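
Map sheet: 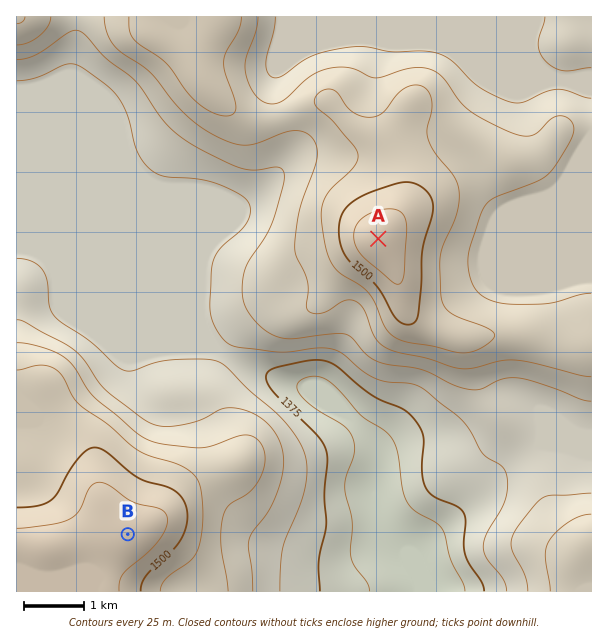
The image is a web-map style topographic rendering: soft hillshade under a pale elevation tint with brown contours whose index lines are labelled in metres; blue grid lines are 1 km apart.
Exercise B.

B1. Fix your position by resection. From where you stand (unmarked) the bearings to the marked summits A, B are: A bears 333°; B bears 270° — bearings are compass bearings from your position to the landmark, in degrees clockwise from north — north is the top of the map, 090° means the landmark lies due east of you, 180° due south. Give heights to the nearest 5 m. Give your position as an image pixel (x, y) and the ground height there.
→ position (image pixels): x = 529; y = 534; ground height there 1435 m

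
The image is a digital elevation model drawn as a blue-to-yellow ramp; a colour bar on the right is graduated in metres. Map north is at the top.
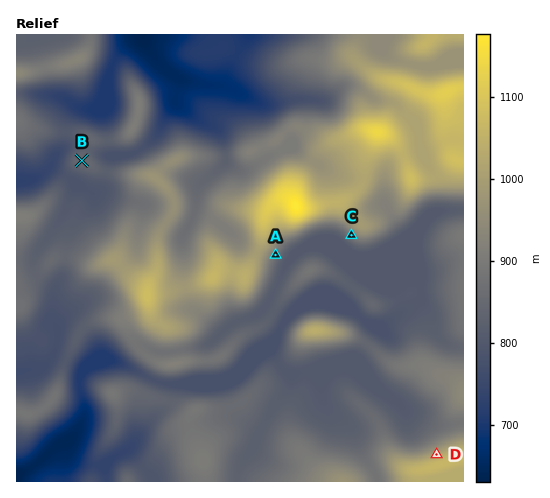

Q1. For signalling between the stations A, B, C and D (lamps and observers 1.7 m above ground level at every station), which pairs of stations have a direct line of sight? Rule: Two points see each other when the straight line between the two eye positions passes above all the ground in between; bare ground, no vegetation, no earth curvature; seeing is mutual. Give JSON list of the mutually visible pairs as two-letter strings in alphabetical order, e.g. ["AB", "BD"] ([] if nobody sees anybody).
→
["AC", "CD"]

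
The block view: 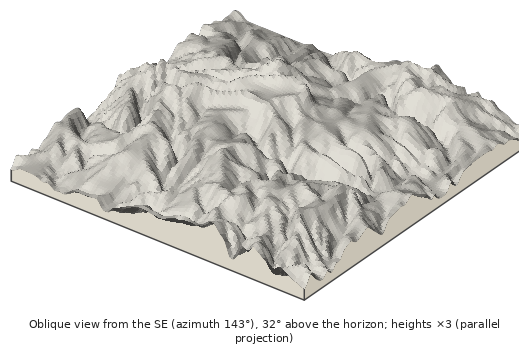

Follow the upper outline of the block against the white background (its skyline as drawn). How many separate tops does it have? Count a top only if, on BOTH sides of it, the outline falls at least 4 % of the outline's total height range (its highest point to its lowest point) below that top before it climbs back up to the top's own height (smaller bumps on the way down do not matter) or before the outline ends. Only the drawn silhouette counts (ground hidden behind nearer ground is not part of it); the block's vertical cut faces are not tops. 2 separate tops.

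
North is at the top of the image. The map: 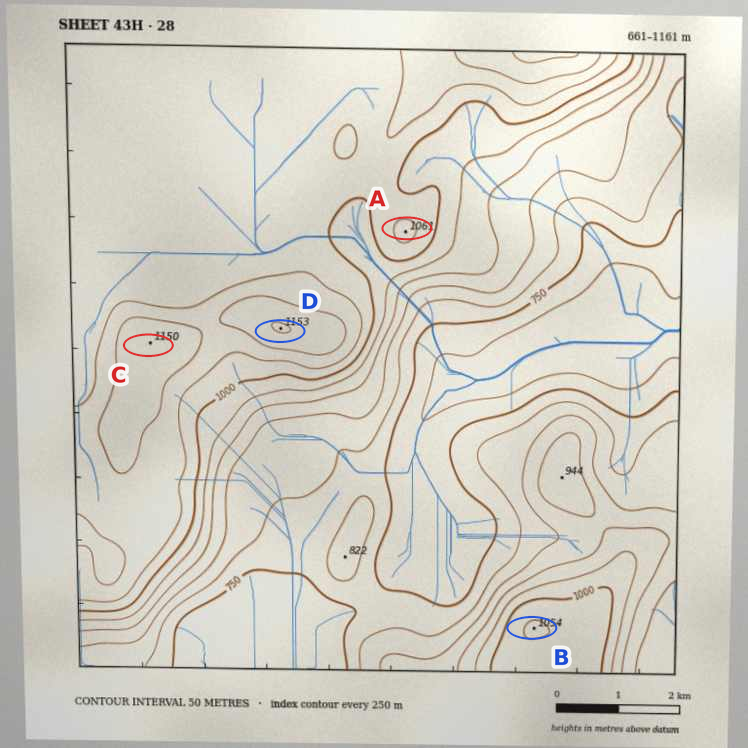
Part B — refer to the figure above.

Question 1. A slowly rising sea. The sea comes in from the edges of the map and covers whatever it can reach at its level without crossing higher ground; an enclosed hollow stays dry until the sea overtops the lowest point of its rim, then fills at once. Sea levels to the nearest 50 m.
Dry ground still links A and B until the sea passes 750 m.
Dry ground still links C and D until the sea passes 1100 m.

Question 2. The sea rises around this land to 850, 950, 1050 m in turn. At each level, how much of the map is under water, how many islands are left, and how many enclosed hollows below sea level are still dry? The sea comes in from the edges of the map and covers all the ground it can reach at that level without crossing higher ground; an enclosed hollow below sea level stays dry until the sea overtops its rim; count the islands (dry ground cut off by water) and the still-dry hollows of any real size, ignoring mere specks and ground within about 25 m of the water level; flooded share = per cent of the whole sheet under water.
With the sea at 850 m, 40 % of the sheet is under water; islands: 0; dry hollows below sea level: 0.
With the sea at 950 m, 54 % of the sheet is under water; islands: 0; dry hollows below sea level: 0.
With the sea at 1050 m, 86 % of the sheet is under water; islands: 0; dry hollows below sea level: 0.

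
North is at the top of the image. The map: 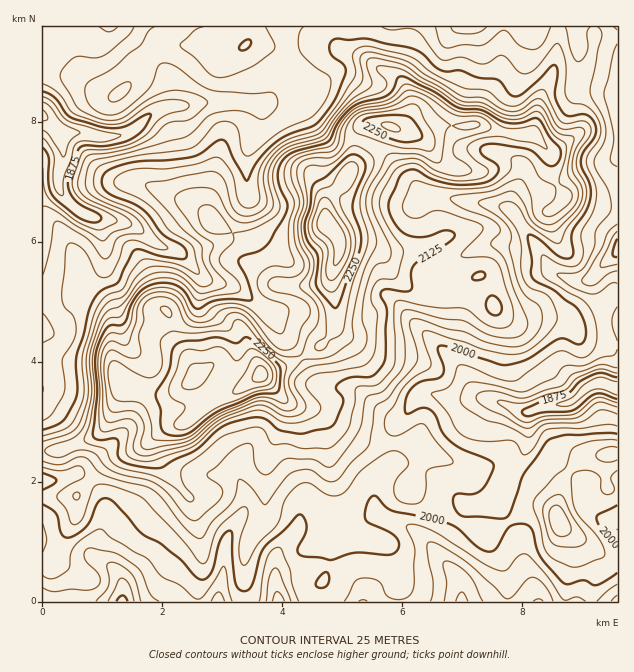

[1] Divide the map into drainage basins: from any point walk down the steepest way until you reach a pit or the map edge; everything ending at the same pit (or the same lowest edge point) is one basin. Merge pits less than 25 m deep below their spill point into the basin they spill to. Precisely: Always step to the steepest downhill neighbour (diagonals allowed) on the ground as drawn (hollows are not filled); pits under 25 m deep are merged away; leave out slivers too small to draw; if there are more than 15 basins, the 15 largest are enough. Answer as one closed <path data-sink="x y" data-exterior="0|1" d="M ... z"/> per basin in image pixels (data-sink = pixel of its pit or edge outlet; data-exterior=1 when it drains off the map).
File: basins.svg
<path data-sink="43 115" data-exterior="1" d="M335 26l-293 1 1 470 34-1 15-18 21-20 30-12 18-15 26-9 19-18 32-14 30-19 30-11 25-16 9-10 4-10-4-50 7-19 1-13 24 2 24 8 25-2 17-5 13-7 33-10 15 0 9 4 9-2 29-16 16-5 12-11-12-20-4-25-18-19-21 0-29-9-36 0-22 11-27-6 7-4 7-15 0-8-9-21-7-6-18-8-13-10-21-8-7-11z"/><path data-sink="617 388" data-exterior="1" d="M340 242l-1 13-7 19 0 15 4 18 0 17-4 10-9 10-25 16-37 15 26 27 30 8 23 16 28 16 50 1 5 8-13 38 20 17 52 30 6-2 42-25 11-1 10 2 5 5 6-31 6-12 18-14 32-5-1-159-6 0-9 10-31 18-14-4-25 0-15 4-12-5-10-8-5-14-11-20-16 11-18 6-26 0-18-10-9-9-6-14-9-9-13-5z"/><path data-sink="461 601" data-exterior="1" d="M313 408l-4 1 8 4 7 11 8 48 0 26-5 13-3 21 6 26-3 15-6 12 2 17 184-1 1-16-2-15-20-32-11-8-45-24-20-17 13-38-5-8-50-1-28-16-17-13z"/><path data-sink="122 601" data-exterior="1" d="M157 436l-14 10-34 15-32 35-35 2 1 104 155-1 0-12 4-16 0-24-7-36-3-12-21-24-11-17-4-13z"/><path data-sink="617 249" data-exterior="1" d="M572 197l-6 0-12 12-16 5-33 18-14-4-15 0-33 10-22 10-27 4-19-3 7 6 10 18 18 15 21 5 14-1 18-6 16-11 11 20 5 14 10 8 12 5 15-4 25 0 14 4 22-12 18-16 7 0 0-87-22-3z"/><path data-sink="218 601" data-exterior="1" d="M262 376l-24 14-32 14-19 18-23 8-8 9 2 14 6 13 28 35 10 48 0 24-4 16 1 13 47-1-3-21 1-27 6-16 14-20 2-51 19-51-1-16z"/><path data-sink="472 27" data-exterior="1" d="M557 26l-148 0-3 20-7 21 0 9 7 14 5 13 0 8-7 15-8 3 28 7 22-11 36 0 29 9 21 0 4-10 4-27 15-31 3-23z"/><path data-sink="278 601" data-exterior="1" d="M286 401l-1 14-19 51-2 51-14 20-6 16-1 27 4 22 75-1-1-16 5-8 4-19-6-26 3-21 5-13 0-26-6-42-9-17z"/><path data-sink="617 112" data-exterior="1" d="M617 26l-23 1 0 19-8 24-8 14-6 4-24-2-5 5-11 41 0 3 18 18 2 21 12 22 40 10 14-1z"/><path data-sink="539 601" data-exterior="1" d="M541 508l-11 1-9 5-37 23 11 13 11 20 2 15 0 17 58-1 1-22 7-24 0-11-2-7-11-11-5-10-5-6z"/><path data-sink="617 529" data-exterior="1" d="M607 455l-21 3-18 14-8 23-4 21 4 7 8 9 24 14 12 11 6 3 7 0 1-70-10-2-2-4z"/><path data-sink="617 601" data-exterior="1" d="M592 546l-2 1 7 11 1 12-6 15-1 16 26 1 1-41-14-4z"/>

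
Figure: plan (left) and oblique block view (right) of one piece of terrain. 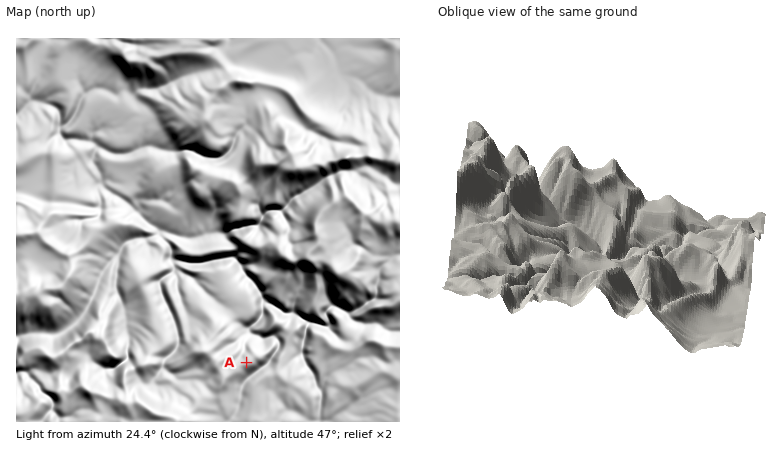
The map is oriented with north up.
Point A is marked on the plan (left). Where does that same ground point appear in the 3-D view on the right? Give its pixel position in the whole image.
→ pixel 499 238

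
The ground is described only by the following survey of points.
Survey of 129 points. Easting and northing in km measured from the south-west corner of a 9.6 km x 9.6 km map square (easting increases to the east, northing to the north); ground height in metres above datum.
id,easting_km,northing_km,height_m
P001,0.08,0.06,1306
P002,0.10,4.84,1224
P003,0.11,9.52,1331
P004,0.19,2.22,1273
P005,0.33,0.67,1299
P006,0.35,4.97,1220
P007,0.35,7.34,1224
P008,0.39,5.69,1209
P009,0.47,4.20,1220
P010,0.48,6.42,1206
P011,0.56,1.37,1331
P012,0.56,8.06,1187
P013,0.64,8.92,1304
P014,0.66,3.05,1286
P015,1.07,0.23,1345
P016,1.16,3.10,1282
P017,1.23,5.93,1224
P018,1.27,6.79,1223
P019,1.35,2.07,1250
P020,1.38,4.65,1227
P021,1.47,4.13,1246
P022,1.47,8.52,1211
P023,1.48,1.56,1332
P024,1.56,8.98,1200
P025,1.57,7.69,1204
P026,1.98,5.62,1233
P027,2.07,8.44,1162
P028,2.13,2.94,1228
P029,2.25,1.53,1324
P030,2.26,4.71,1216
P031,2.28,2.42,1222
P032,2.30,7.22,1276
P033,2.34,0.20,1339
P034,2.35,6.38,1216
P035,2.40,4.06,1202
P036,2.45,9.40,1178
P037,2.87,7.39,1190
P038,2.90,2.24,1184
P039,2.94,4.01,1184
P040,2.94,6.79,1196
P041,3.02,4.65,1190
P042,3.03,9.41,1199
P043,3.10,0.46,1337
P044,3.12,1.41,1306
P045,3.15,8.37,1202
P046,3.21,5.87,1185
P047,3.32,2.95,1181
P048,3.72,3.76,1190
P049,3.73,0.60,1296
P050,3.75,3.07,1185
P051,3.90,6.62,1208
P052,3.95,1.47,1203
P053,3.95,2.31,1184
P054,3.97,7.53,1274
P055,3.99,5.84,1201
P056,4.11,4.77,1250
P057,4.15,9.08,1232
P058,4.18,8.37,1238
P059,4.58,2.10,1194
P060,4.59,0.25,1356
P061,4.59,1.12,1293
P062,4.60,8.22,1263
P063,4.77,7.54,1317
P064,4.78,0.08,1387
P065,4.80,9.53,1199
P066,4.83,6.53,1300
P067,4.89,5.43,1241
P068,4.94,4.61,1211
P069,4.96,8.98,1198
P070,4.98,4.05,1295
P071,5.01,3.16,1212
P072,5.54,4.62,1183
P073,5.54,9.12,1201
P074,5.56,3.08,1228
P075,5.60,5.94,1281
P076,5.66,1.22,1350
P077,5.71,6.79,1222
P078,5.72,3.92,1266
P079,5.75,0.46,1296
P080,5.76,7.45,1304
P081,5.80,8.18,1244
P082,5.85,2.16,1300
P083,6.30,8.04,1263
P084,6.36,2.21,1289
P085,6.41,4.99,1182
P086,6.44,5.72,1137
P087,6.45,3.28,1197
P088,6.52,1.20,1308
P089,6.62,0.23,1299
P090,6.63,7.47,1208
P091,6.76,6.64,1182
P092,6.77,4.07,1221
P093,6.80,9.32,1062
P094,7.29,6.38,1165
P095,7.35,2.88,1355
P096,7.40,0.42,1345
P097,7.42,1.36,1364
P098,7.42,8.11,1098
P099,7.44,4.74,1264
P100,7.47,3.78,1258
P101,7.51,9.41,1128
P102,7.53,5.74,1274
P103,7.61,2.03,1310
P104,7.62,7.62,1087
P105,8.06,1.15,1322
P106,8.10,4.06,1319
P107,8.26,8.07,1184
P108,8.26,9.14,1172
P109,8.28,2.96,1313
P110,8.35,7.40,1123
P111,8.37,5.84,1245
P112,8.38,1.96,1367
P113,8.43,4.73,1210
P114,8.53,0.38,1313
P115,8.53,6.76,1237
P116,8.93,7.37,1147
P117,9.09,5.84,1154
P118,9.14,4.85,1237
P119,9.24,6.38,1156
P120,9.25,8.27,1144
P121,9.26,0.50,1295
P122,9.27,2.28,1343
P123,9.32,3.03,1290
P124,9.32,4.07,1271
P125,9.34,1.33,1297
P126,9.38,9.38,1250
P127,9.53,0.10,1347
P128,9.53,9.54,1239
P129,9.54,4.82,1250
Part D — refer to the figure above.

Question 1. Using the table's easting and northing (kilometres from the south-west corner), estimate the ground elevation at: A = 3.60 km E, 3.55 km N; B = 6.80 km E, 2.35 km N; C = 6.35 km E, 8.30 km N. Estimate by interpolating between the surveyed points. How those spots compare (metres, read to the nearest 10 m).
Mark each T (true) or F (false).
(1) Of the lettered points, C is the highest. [F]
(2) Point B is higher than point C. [T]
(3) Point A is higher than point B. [F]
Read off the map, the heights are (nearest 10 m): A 1180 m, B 1330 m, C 1230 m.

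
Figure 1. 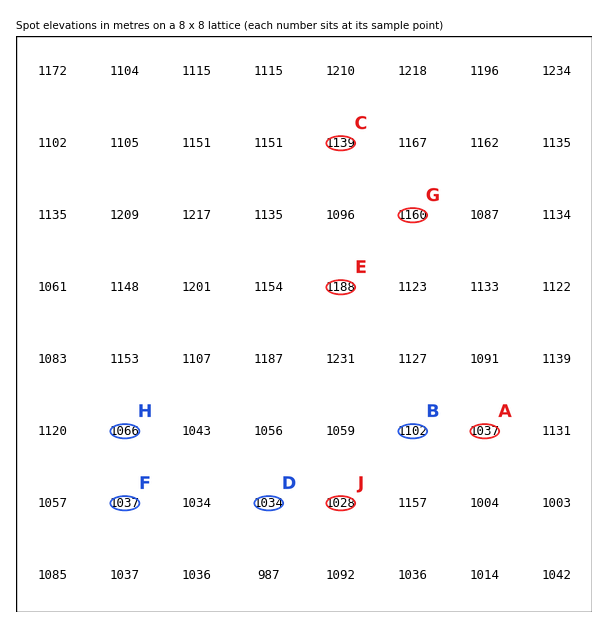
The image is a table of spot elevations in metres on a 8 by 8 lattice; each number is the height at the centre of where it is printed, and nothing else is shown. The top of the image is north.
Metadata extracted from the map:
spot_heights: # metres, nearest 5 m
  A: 1035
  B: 1100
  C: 1140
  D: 1035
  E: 1190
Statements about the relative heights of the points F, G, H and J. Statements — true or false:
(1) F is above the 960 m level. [true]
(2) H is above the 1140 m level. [false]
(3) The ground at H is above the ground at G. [false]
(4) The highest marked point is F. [false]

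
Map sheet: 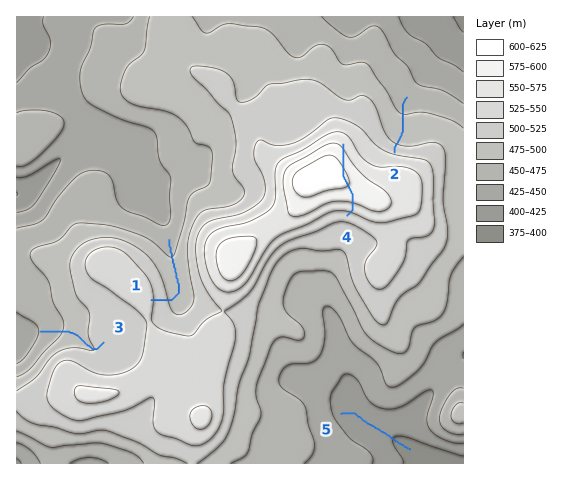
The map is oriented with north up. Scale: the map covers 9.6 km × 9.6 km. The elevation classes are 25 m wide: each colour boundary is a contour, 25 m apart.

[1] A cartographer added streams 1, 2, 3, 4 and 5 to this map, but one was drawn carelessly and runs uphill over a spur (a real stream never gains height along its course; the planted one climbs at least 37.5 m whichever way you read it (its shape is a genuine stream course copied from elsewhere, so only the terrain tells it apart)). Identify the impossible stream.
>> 4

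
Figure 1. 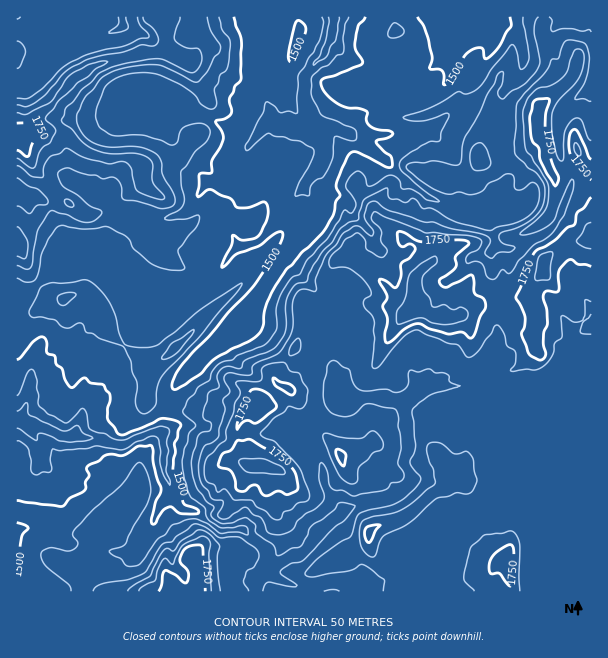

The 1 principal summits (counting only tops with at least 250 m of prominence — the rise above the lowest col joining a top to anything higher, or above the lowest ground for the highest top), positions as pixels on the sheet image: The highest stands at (414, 303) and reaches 1847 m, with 488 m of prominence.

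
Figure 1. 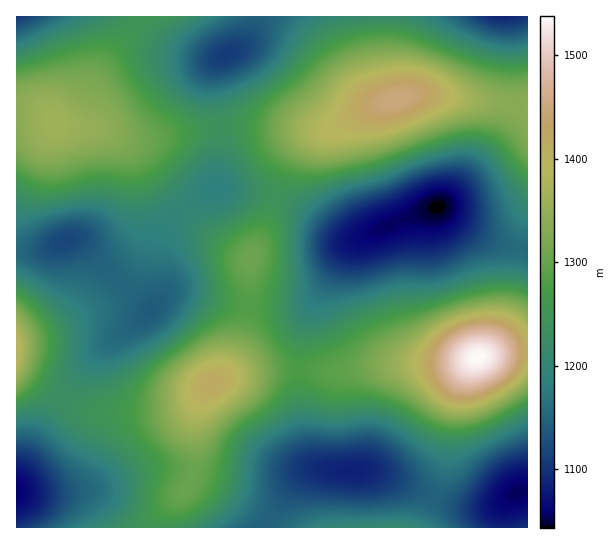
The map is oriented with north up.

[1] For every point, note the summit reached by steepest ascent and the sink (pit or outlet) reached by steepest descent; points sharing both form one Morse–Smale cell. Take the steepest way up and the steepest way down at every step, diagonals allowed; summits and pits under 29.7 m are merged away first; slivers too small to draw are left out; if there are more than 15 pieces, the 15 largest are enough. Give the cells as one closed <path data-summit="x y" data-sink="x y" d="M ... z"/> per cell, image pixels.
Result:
<path data-summit="397 99" data-sink="438 207" d="M438 95l-27 0-36 10-44 24-22 8-13 12-7 9-6 13-8 26 24 11 46 31 13 0 8-3 19-9 53-20 25 18 32 18 32 6 1-142-3-2-24-1z"/><path data-summit="478 358" data-sink="438 207" d="M438 207l-65 25-19 9-9 8-37 68-8 32-1 22 47 1 36-7 76-2 37-10 33-3 0-100-33-7-32-18z"/><path data-summit="55 125" data-sink="66 241" d="M26 108l-10 1 0 140 6 2 21-2 23-9 9 0 10 5 40 42 26 24 8-9 2-8-4-21 0-27 3-9 8-14 15-15 33-21 4-58-22 0-45 10-19 1-33-11-40-2-4-2-12-12z"/><path data-summit="211 383" data-sink="66 241" d="M218 188l-11 4-24 16-20 23-6 15 0 27 4 21-5 12-10 10-40 28-29 30-16 23 1 2 29 13 55 0 24-3 25-10 15-15 9-5 10-12 11-22 8-30 1-57 15-28 11-32-14-5z"/><path data-summit="211 383" data-sink="17 491" d="M205 389l-10 10-12 6-13 4-24 3-55 0-30-13-22 35-23 48 0 45 142 1 2-10 7-11 21-20 4-8 4-18-1-42z"/><path data-summit="397 99" data-sink="227 54" d="M387 16l-128 0-10 22-11 11-15 7-8 11-2 19 6 41 28 0 76 4 14-4 32-19 28-8-9-41z"/><path data-summit="478 358" data-sink="353 471" d="M474 359l-33 5-59 1-36 7-47-1 0 27 2 27 4 22 6 14 6 6 13 4 44 1 23 8 36 17 12-31 4-40 8-36 7-16z"/><path data-summit="55 125" data-sink="227 54" d="M258 16l-112 0-41 46-10 20-8 24-8 12-9 6-10 2 41 3 33 11 19-1 45-10 20-1 1-11-6-31 2-19 8-11 15-7 11-11 8-15z"/><path data-summit="17 350" data-sink="66 241" d="M75 240l-9 0-23 9-27 1 0 119 45 28 23-31 22-22 45-33-66-66z"/><path data-summit="211 383" data-sink="353 471" d="M294 369l-44 3-20 4-17 7-5 3-7 11-6 22 1 42-5 21 11 1 23 10 44 28 18-28 16-18 12-6 8 0-6-2-6-6-6-14-6-49 0-27z"/><path data-summit="478 358" data-sink="518 491" d="M527 351l-45 5-7 3-7 8-13 32-6 27-4 40-12 31 17 7 20 4 24-1 15-10-6 16 0 15 25-1z"/><path data-summit="211 383" data-sink="438 207" d="M277 197l-4 4-13 38-11 19 0 47-5 28-15 34-11 13 43-9 37 0 5-37 8-24 30-56 9-10 9-5-14 0-8-4-38-27z"/><path data-summit="397 99" data-sink="503 17" d="M527 16l-138 0-1 43 9 39 14-3 27 0 89 12z"/><path data-summit="55 125" data-sink="17 17" d="M145 16l-128 0-1 91 26 5 7 4 8 9 13-1 7-4 10-14 8-24 10-20z"/><path data-summit="390 527" data-sink="353 471" d="M327 469l-12 0-12 6-16 18-18 28 12 7 138 0 14-30-36-18-23-8z"/>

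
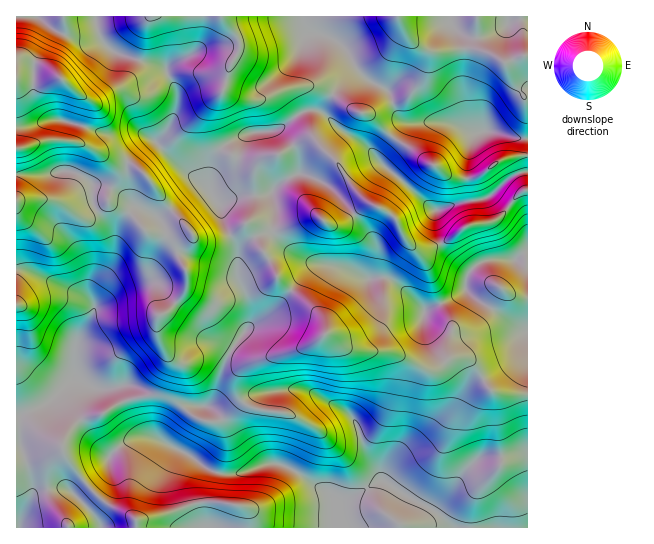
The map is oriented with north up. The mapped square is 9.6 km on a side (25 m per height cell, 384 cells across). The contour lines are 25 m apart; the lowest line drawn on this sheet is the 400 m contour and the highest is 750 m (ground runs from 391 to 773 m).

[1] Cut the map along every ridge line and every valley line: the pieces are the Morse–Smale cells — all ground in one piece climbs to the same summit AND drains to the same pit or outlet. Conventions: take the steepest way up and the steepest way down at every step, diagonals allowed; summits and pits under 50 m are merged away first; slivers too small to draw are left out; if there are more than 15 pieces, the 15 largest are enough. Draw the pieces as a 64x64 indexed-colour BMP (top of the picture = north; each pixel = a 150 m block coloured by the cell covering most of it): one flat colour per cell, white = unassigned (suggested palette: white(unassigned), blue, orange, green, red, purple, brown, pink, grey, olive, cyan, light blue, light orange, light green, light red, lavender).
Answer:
<image width="64" height="64" href="data:image/bmp;base64,Qk12CAAAAAAAAHYAAAAoAAAAQAAAAEAAAAABAAQAAAAAAAAIAAATCwAAEwsAABAAAAAAAAAA////ALR3HwAOf/8ALKAsACgn1gC9Z5QAS1aMAMJ34wB/f38AIr28AM++FwDox64AeLv/AIrfmACWmP8A1bDFABERERERERERERERERERERERERERERERERERERERERERERERERERERERERERERERERERERERERERERERERERERERERERERERERERERERERERERERERERERERERERERERERERERERERERERERERERERERERERERERERERERERERERERERERERERERERERERERERERERERERERERERERERERERERERERERERERERERERERERERERERERERERERERERERERERERERERERERERERERERERERERERERERERERERERERERERERERERERERERERERERERERERERERERERERERERERERERERERERERERERERERERERERERERERERERERERERERERERERERERERERERERERERERERERERERERERERERERERERERERERERERERERERERERERERERERERERERERERERERERERERERERERERERERERERERERERERERERERERERERERERERERERERERERERERERERERERERERERERERERERERERERERERERERERERERERERERERERERERERERERERERERERERERERERERERERERERERERERERERERERERERERERERERERERERERERERERERERERERERERERERERERERERERERERERERERERERERERERERERERERERERERERERERERERERERERERERERERERERERERERERERERERERERERERERERERERERERERERERERERERERERERERERERERERERERERERERERERERERERERERERERERERERERERERERERERERERERERERERERERERERERERERERERERERERERERERERERERERERERERERERERERERERERERERERERERERERERERERERERERERERERERERERERERERERERERERERERERERERERERERERERERERERERERERERERERERERERERERERERERERERERERERERERERERERERERERERERERERERERERERERERESERERERERERERERERERERERERERERERERERERERERERIhEREREREREREREREREREREREREREREREREREREREREiIhERERERERERESERERERERERERERERERERERERERESIiERERERERERESIiERERERERERERERERERERERERERIiIhERERERERESIiIiERERERERERERERERERERERERIiIiIRERERERESIiIiIREREREREREREREREREREREREiIiIiEREREiIiIiIiIhERERERERERERERERERERERESIiIiIhERIiIiIiIiIiERERERERERERERERERERERERIiIiIiIiIiIiIiIiIiEREREREREREREREREREREREREiIiIiIiIiIiIiIiIiEREREREREREREREREREREREREiIiIiIiIiIiIiInd3ERERERERERERERERERERERERESIiIiIiIiIiIiIid3dVERERERERERERERERERERERESIiIiIiIiIiIiIid3d1VRERERERERERERERERERERERIiIiIiIiIiIiIid3d1VVVVUREREREREREREREREREREiIiIiIiIiIiIid3d3VVVVVVEREREREREREREREREREiIiIiIiIiIiInd3d3VVVVVVVRERERERERERERERERESIiIiIiIiIiInd3d3VVVVVVVVURERERERERERERERESIiIiIiIiIiInd3d3VVVVVVVVVVERERERERERERERETEiIiIiIiIiIid3d3VVVVVVVVVVUREREREREREREREzMRIiIiIiIiIid3d3VVVVZmZmVVVREREREREREREREzMzESIiIiIiIid3d3VVVVZmZmZlVVEREREREREREREzMzMREiIiIiIid3d3VVVVZmZmZmZmUREREREREREREzMzMzESIiIiIid3d3VVVWZmZmZmZmZhERERERERERETMzMzMxIiIiIid3d3VVVWZmZmZmZmZmEREREREREREREzMzMzMzIiIiJ3d1VVVmZmZmZmRmREQRERERERERERETMzMzMzMzMyJ3d1VVVmZmZmZkRERERBEREREREREREREzMzMzMzMzMnd1VVVmZkREREREREREERERERERERERETMzMzMzMzM4iIVVZmZkREREREREREQRERERERERERERMzMzMzMzM4iIhVZmZmRERERERERERBEREREREREREREzMzMzMzMziIiDZmZmZEREREREREREERERERERERERETMzMzMzMzMzMzM2ZmREREREREREREQRERERERERERETMzMzMzMzMzMzMzNkRERERERERERERBERERERERERERMzMzMzMzMzMzMzMzREREREREREREREERERERERERMzMzMzMzMzMzMzMzMzREREREREREREREQREREREREzMzMzMzMzMzMzMzMzMzRERERERERERERERBEREREREzMzMzMzMzMzMzMzMzMzNEREREREREREREREERERERETMzMzMzMzMzMzMzMzMzREREREREREREREREQRERERETMzMzMzMzMzMzMzMzNERERERERERERERERERBERERERMzMzMzMzMzMzMzMzM0RERERERERERERERERE"/>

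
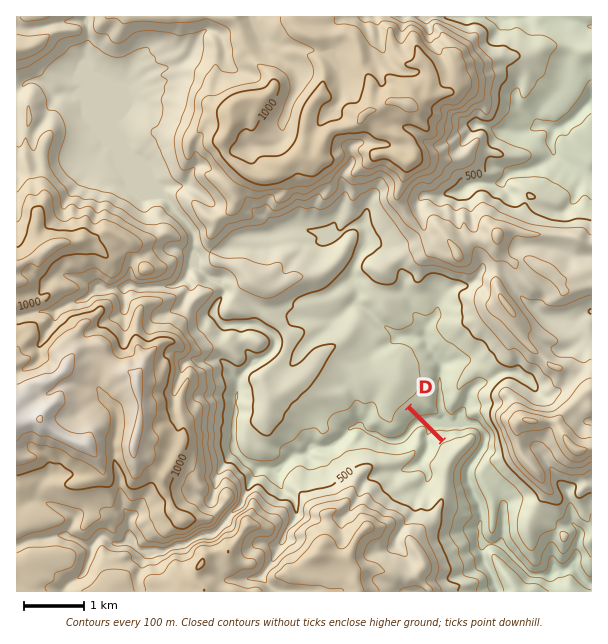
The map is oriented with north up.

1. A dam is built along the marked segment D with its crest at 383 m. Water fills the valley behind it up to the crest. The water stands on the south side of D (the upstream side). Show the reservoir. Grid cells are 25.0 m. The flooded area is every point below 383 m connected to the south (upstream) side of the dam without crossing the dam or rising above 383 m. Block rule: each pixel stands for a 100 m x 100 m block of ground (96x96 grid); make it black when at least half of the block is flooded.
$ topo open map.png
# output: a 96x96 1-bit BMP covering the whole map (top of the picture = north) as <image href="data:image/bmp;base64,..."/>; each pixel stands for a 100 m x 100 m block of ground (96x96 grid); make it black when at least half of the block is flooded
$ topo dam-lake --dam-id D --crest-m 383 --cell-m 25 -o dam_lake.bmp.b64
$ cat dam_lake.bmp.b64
<image width="96" height="96" href="data:image/bmp;base64,Qk2+BAAAAAAAAD4AAAAoAAAAYAAAAGAAAAABAAEAAAAAAIAEAAATCwAAEwsAAAIAAAAAAAAA////AAAAAAAAAAAAAAAAAAAAAAAAAAAAAAAAAAAAAAAAAAAAAAAAAAAAAAAAAAAAAAAAAAAAAAAAAAAAAAAAAAAAAAAAAAAAAAAAAAAAAAAAAAAAAAAAAAAAAAAAAAAAAAAAAAAAAAAAAAAAAAAAAAAAAAAAAAAAAAAAAAAAAAAAAAAAAAAAAAAAAAAAAAAAAAAAAAAAAAAAAAAAAAAAAAAAAAAAAAAAAAAAAAAAAAAAAAAAAAAAAAAAAAAAAAAAAAAAAAAAAAAAAAAAAAAAAAAAAAAAAAAAAAAAAAAAAAAAAAAAABAAAAAAAAAAAAAAADgAAAAAAAAAAAAAAfwAAAAAAAAAAAAAA//gADgAAAAAAAAAAA/wABgAAAAAAAAACAf8B5wAAAAAAAAACAP//9wAAAAAAAAAAAH///wAAAAAAAAAAACH//gAAAAAAAAAAAAH/fAAAAAAAAAAAAAH8OAAAAAAAAAAAAAD8MAAAAAAAAAAAAAA4AAAAAAAAAAAAAAAAAAAAAAAAAAAAAAAAAAAAAAAAAAAAAAAAAAAAAAAAAAAAAAAAAAAAAAAAAAAAAAAAAAAAAAAAAAAAAAAAAAAAAAAAAAAAAAAAAAAAAAAAAAAAAAAAAAAAAAAAAAAAAAAAAAAAAAAAAAAAAAAAAAAAAAAAAAAAAAAAAAAAAAAAAAAAAAAAAAAAAAAAAAAAAAAAAAAAAAAAAAAAAAAAAAAAAAAAAAAAAAAAAAAAAAAAAAAAAAAAAAAAAAAAAAAAAAAAAAAAAAAAAAAAAAAAAAAAAAAAAAAAAAAAAAAAAAAAAAAAAAAAAAAAAAAAAAAAAAAAAAAAAAAAAAAAAAAAAAAAAAAAAAAAAAAAAAAAAAAAAAAAAAAAAAAAAAAAAAAAAAAAAAAAAAAAAAAAAAAAAAAAAAAAAAAAAAAAAAAAAAAAAAAAAAAAAAAAAAAAAAAAAAAAAAAAAAAAAAAAAAAAAAAAAAAAAAAAAAAAAAAAAAAAAAAAAAAAAAAAAAAAAAAAAAAAAAAAAAAAAAAAAAAAAAAAAAAAAAAAAAAAAAAAAAAAAAAAAAAAAAAAAAAAAAAAAAAAAAAAAAAAAAAAAAAAAAAAAAAAAAAAAAAAAAAAAAAAAAAAAAAAAAAAAAAAAAAAAAAAAAAAAAAAAAAAAAAAAAAAAAAAAAAAAAAAAAAAAAAAAAAAAAAAAAAAAAAAAAAAAAAAAAAAAAAAAAAAAAAAAAAAAAAAAAAAAAAAAAAAAAAAAAAAAAAAAAAAAAAAAAAAAAAAAAAAAAAAAAAAAAAAAAAAAAAAAAAAAAAAAAAAAAAAAAAAAAAAAAAAAAAAAAAAAAAAAAAAAAAAAAAAAAAAAAAAAAAAAAAAAAAAAAAAAAAAAAAAAAAAAAAAAAAAAAAAAAAAAAAAAAAAAAAAAAAAAAAAAAAAAAAAAAAAAAAAAAAAAAAAAAAAAAAAAAAAAAAAAAAAAAAAAAAAAAAAAAAAAAAAAAAAAAAAAAAAAAAAAAAAAAAAAAAAAAAAAAAAAAAAAAAAAAAAAA="/>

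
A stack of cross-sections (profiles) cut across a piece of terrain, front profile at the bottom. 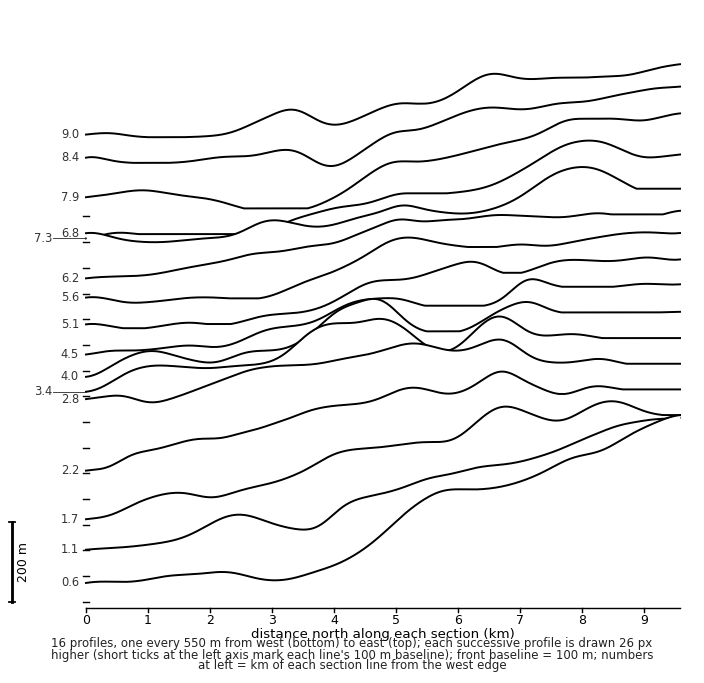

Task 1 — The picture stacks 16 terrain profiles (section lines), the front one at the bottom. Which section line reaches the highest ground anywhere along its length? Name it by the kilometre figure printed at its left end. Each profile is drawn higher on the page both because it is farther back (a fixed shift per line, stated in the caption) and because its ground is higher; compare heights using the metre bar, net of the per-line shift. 0.6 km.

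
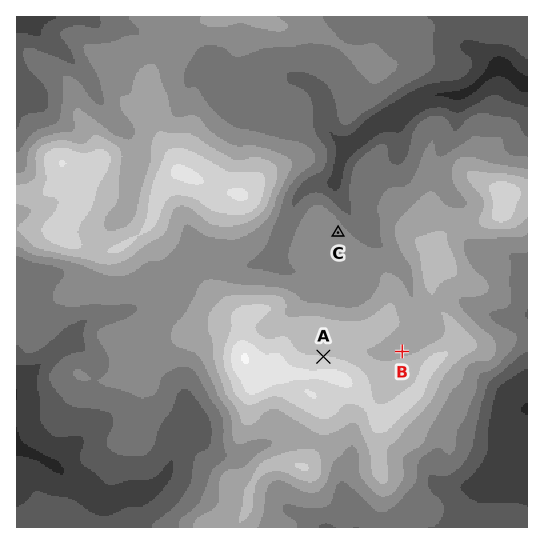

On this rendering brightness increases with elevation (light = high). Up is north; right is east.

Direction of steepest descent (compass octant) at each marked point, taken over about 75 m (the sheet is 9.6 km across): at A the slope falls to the N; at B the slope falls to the N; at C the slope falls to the NE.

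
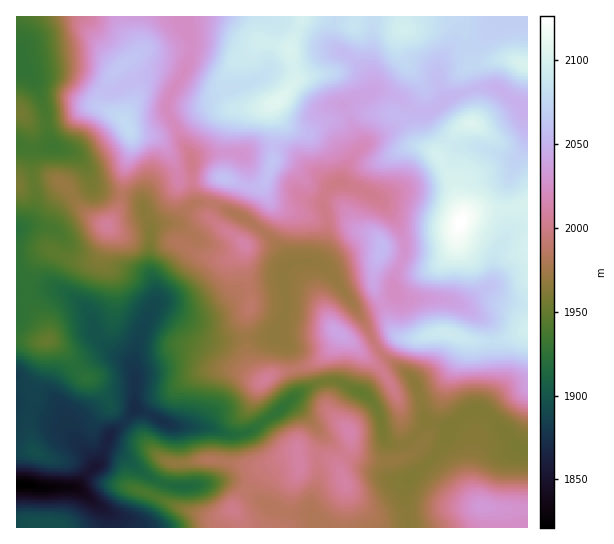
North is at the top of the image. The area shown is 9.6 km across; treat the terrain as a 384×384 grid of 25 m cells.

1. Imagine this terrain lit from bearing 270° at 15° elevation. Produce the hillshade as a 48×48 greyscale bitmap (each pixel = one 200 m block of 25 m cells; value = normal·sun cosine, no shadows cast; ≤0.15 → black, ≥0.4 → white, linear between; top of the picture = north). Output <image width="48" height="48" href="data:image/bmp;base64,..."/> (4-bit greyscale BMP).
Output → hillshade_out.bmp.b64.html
<image width="48" height="48" href="data:image/bmp;base64,Qk32BAAAAAAAAHYAAAAoAAAAMAAAADAAAAABAAQAAAAAAIAEAAATCwAAEwsAABAAAAAAAAAAAAAAABEREQAiIiIAMzMzAERERABVVVUAZmZmAHd3dwCIiIgAmZmZAKqqqgC7u7sAzMzMAN3d3QDu7u4A////AHd2VEVniJve2od2ZmZmd3ZmVWiaqpd3ZnZmVEWJmr3bqZhlVmZmeHZVVWmqqpdmZmZnZWm7qqmHirp1ZndmiXVERXmqqpdmZmZ3eK3sp2VWisyXd4dmiXUjRniaqoZWZniHeK3bhmd3eby5d4hleXMjVmeJmXVFZniHZFnMiLuXeImYd4hleGMkZmZ4iGVWZodlVEe7rNp4mHZ4iIhlZ2QzZmZnd2ZmZodVVWaLzKVYmGZ5qphlZ4UiV3Zmd3ZmZnZVZnVrymNYiHeJvblkaZURZ3ZmZ3Zmd3ZWZ3ZoqER4mZqHi8p3moQBeGVmZ3ZniHZmZ4h1V3iYiJqnRYqruWQTmVRnZnd4mndmeIh0SKqXeIm6Uki9tkM3uUR3ZWebu3dniYZUSLuXd4m7chScpjR7xyWJZWeby3d4qXUzSLy5iImrlBJXdmebpCarhWeJqpmImGQzWKzKmYiZl0RVVniZYki8p2Z3iamHdlREaKy6mYiId2eJhmh1RYmruXZmeKl2RERVaLypmIiHZmebuHYzi6mImHZneJl1IkVlV7yoiIiHZnisynMX7ah3d2ZniJh1IlZ1VpupmZmHZnit2UE86pqXZVaJmIh1M1d2RXqqmaqXVWetxyKNt4mXVGiamXdlRGeGRGiruqmXVFebpSXNlniHZ4mZmHZlVniGRFisu6mHVFeahEnrZnh3eJmZmXZWaIh1Q0isuph2VGeIZXzpVomHeHeJqXZniYhlM1m7qZh2RGd3Z67oR6unZ2VpqYd4iIdlQ2q6mId1RGZ3eL7YRa3Jd2VoiJiHeIh2VHmpiIiGM1Zneb3ZVI3bhlRnh5mHeaqGVGmHd4mWM1Z3ecy5U33slkRXiJmHisuFM2mHeJl0Rod2ecqXRJ3spkRWd4iIm8tzJGiImYZFiYdmaal2Rq7sp0RGd3iImpl1NHiIiGVpumVVaZdlaL3tqFRWd2eJmGiXRYmGZ3iqpzNVaIZWeaztqGVWd1aZdlioVYqWaaqYdCNVV3Z3iJvtp2VVeFeYZWi6ZYqWjLhmdSNlRXiIiIvdl2VVeGeHZXrcZGmFjLdWmDNFVnmYd4vbdmVVZ2d3d5ztg1hkeqdoqVJFZmiqmIq4ZmVVZnZnib3tlEVEeZdoqWRWVVaKupmXZlZlVHZoms7tkzM1iZh3iHVVRVV5qpmIdmZUM3Zqy73bciNYqph3d2RFVVZ4iIiKqHUzNFVs/ruoUhN6upiIh0IkZmeId3d5unQzRUR9/7h3YxOLupiIh1ICVmd4d3d3mYZEVkWe/8h3dSJ6u4d4iHQSRWZ3d4hmd3ZWd2ac7tp2ZkNYzJd3eJdDNFVniIdmdmZomXeb3uyXZlNGrLh2Z4hkRERXmYZXiGZoqnebze2oZVQ1nMqGZ4hURVVomXVXiHeJmHibzduYdlRFetyXZ4dDRWd4mGVWeHeId3ibzcqZh1NFesyYd3ZDRnh4mGVVZ2Z3d3ib3KmZhlRWebyodndUV4dnmGVVZmZnd4iby5mYdlVmeaupd3h1VndniGVVZmZmdw=="/>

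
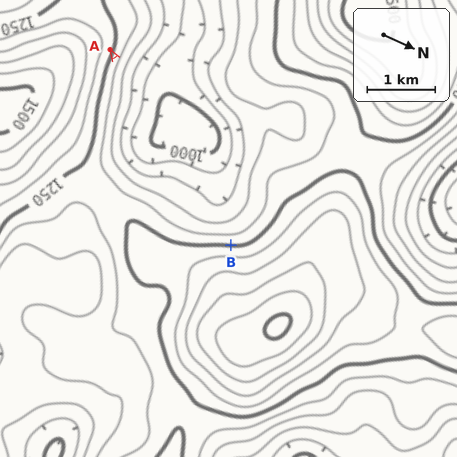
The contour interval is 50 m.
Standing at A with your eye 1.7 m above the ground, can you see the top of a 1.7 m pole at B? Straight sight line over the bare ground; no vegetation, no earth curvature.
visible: true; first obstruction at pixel None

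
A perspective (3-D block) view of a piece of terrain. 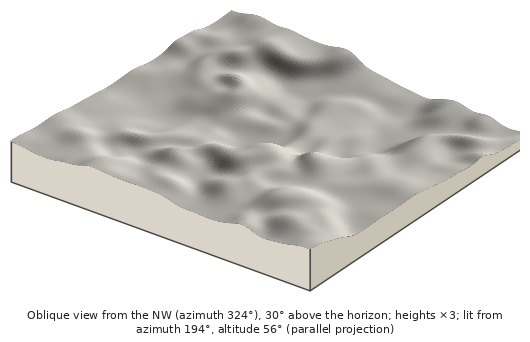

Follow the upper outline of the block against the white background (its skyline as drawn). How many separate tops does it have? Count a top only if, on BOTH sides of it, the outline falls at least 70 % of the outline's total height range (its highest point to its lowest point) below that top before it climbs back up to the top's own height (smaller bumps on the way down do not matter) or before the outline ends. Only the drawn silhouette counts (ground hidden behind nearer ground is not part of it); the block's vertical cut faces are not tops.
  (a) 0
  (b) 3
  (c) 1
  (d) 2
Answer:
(c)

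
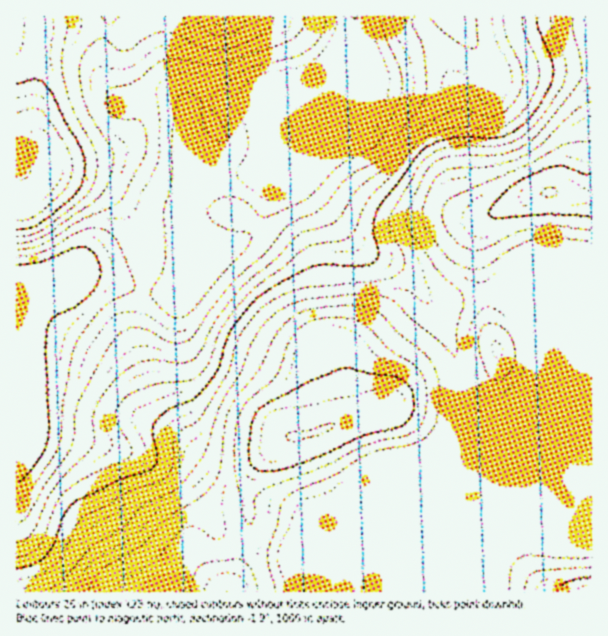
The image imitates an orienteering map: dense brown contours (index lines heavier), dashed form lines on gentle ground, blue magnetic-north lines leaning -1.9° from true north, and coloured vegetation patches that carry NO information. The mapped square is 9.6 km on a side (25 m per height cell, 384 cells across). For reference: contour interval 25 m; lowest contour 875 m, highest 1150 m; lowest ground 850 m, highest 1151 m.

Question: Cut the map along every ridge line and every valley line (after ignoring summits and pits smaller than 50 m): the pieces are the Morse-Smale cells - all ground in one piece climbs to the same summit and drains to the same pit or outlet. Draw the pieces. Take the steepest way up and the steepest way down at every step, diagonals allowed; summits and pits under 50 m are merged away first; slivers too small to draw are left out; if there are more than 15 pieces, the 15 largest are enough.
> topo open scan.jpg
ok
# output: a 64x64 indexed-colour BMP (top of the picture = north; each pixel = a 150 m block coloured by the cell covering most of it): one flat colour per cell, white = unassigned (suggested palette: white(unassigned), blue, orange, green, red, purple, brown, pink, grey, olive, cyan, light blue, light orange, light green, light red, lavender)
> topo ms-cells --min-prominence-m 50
<image width="64" height="64" href="data:image/bmp;base64,Qk12CAAAAAAAAHYAAAAoAAAAQAAAAEAAAAABAAQAAAAAAAAIAAATCwAAEwsAABAAAAAAAAAA////ALR3HwAOf/8ALKAsACgn1gC9Z5QAS1aMAMJ34wB/f38AIr28AM++FwDox64AeLv/AIrfmACWmP8A1bDFABERERERERERERERERERERERERERERERERFEREREREREEREREREREREREREREREREREREREREREREUREREREREQRERERERERERERERERERERERERERERERERRERERERERBERERERERERERERERERERERERERERERERFEREREREREEREREREREREREREREREREREREREREREREUREREREREQRERERERERERERERERERERERERERERERERRERERERERBERERERERERERERERERERERERERERERERFEREREREREEREREREREREREREREREREREREREREREREUREREREREQRERERERERERERERERERERERERERERERERRERERERERBERERERERERERERERERERERERERERERERFEREREREREEREREREREREREREREREREREREREREREREUREREREREQRERERERERERERERERERERERERERERERERRERERERERBERERERERERERERERERERERERERERERERFEREREREREEREREREREREREREREREREREREREREREREUREREREREQRERERERERERERERERERERERERERERERERRERERERERBERERERERERERERERERERERERERERERERFEREREREREEREREREREREREREREREREREREREREREREUREREREREQRERERERERERERERERERERERERERERERERRERERERERBERERERERERERERERERERERERERERERERFEREREREREEREREREREREREREREREREREREREREREREUQkREREREQRERERERERERERERERERERERERERERERERIiIiIiIiIhEREREREREREREREREREREREREREREREREiIiIiIiIiERERERERERERERERERERERERERERERERESIiIiIiIiIRERERERERERERERERERERERERERERERERIiIiIiIiIhERERERERERERERERERERERERERERERERIiIiIiIiIiEREREREREREREREREREREREREREREREREiIiIiIiIiIRERERERERERERERERERERERERERERERESIiIiIiIiIhERERERERERERERERERERERERERERERESIiIiIiIiIiERERERERERERERERERERERERERERERERIiIiIiIiIiIRERERERERERERERERERERERERERERERIiIiIiIiIiIhEREREREREREREREREREREREREREREREiIiIiIiIiIiEREREREREREREREREREREREREREREREiIiIiIiIiIiIRERERERERERERERERERERERERERERESIiIiIiIiIiIhEREREREREzMRERERERERERERERERESIiIiIiIiIiIiMzERERETMzMxERERERERERERERERESIiIiIiIiIiIiIzMzMzMzMzMzMRERERERERERERERESIiIiIiIiIiIiIjMzMzMzMzMzMxERERERERERERERESIiIiIiIiIiIiIiMzMzMzMzMzMzERERERERERERERIiIiIiIiIiIiIiIiIzMzMzMzMzMzMxERERERERERERIiIiIiIiIiIiIiIiIjMzMzMzMzMzMzERVVURERERERIiIiIiIiIiIiIiIiIiMzMzMzMzMzMzMRVVVVERERERIiIiIiIiIiIiIiIiIiIzMzMzMzMzMzM1VVVVUREREREiIiIiIiIiIiIiIiIiIjMzMzMzMzMzMzVVVVVVEREREiIiIiIiIiIiIiIiIiIiMzMzMzMzMzMzNVVVVVUREREiIiIiIiIiIiIiIiIiIiIzMzMzMzMzMzMzVVVVVREREiIiIiIiIiIiIiIiIiIiIjMzMzMzMzMzMzNVVVVVUREiIiIiIiIiIiIiIiIiIiIiMzMzMzMzMzMzMzVVVVVREiIiIiIiIiIiIiIiIiIiIiIzMzMzMzMzMzMzVVVVVVERIiIiIiIiIiIiIiIiIiIiIjMzMzMzMzMzMzNVVVVVVREiIiIiIiIiIiIiIiIiIiIiMzMzMzMzMzMzNVVVVVVVESIiIiIiIiIiIiIiIiIiIiIzMzMzMzMzMzM1VVVVVVVREiIiIiIiIiIiIiIiIiIiIjMzMzMzMzMzMzVVVVVVVVESIiIiIiIiIiIiIiIiIiIiMzMzMzMzMzMzNVVVVVVVUREiIiIiIiIiIiIiIiIiIiIzMzMzMzMzMzM1VVVVVVVVESIiIiIiIiIiIiIiIiIiIjMzMzMzMzMzMzMzMzM1VVURIiIiIiIiIiIiIiIiIiIiMzMzMzMzMzMzMzMzMzMzVVESIiIiIiIiIiIiIiIiIiIzMzMzMzMzMzMzMzMzMzMzMzIiIiIiIiIiIiIiIiIiIjMzMzMzMzMzMzMzMzMzMzMzMSIiIiIiIiIiIiIiIiIiMzMzMzMzMzMzMzMzMzMzMzMzIiIiIiIiIiIiIiIiIiIzMzMzMzMzMzMzMzMzMzMzMzMiIiIiIiIiIiIiIiIiIjMzMzMzMzMzMzMzMzMzMzMzMzIiIiIiIiIiIiIiIiIiMzMzMzMzMzMzMzMzMzMzMzMzMiIiIiIiIiIiIiIiIiIzMzMzMzMzMzMzMzMzMzMzMzMzIiIiIiIiIiIiIiIiIjMzMzMzMzMzMzMzMzMzMzMzMzMiIiIiIiIiIiIiIiIi"/>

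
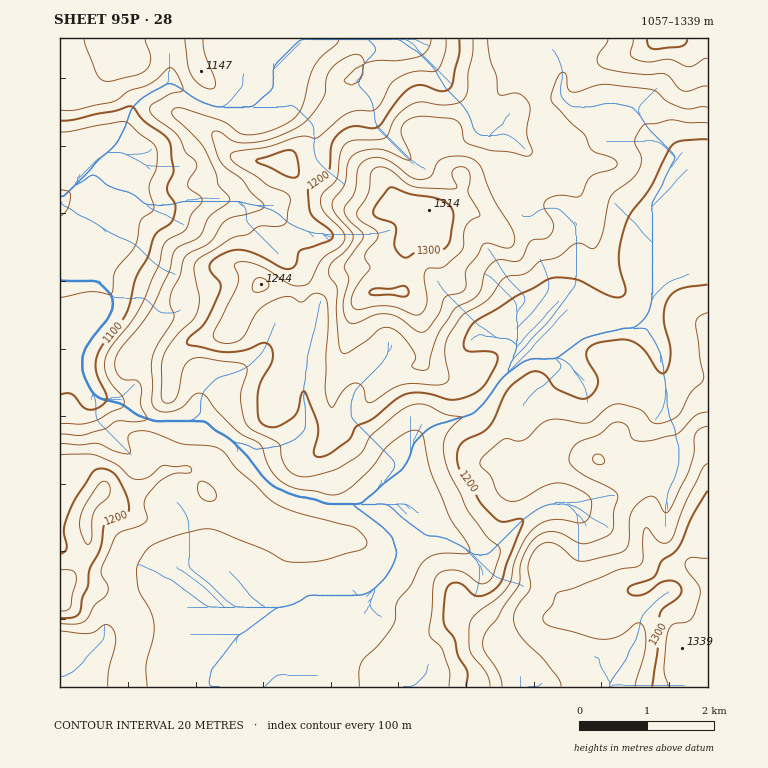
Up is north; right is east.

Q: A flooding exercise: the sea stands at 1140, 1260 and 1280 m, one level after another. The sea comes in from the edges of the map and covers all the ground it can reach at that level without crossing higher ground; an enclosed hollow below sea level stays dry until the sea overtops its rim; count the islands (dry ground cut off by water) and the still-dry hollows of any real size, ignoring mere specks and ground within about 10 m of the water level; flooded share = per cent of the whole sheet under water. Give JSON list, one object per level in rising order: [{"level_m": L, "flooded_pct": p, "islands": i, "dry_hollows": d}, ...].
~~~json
[{"level_m": 1140, "flooded_pct": 12, "islands": 0, "dry_hollows": 0}, {"level_m": 1260, "flooded_pct": 87, "islands": 1, "dry_hollows": 0}, {"level_m": 1280, "flooded_pct": 93, "islands": 1, "dry_hollows": 0}]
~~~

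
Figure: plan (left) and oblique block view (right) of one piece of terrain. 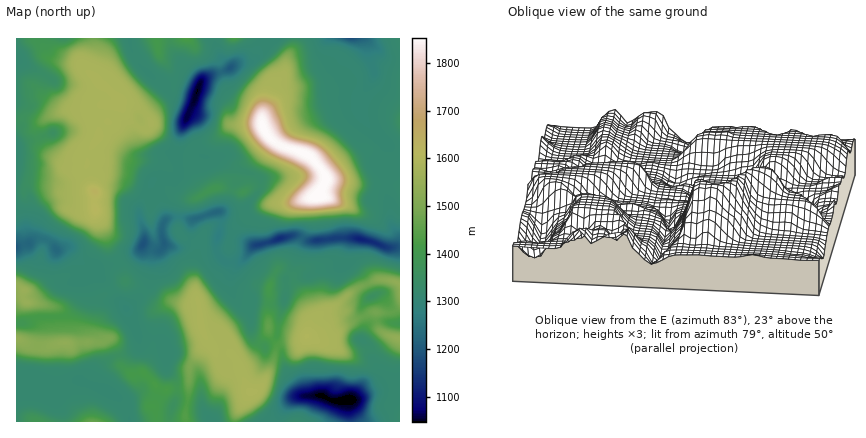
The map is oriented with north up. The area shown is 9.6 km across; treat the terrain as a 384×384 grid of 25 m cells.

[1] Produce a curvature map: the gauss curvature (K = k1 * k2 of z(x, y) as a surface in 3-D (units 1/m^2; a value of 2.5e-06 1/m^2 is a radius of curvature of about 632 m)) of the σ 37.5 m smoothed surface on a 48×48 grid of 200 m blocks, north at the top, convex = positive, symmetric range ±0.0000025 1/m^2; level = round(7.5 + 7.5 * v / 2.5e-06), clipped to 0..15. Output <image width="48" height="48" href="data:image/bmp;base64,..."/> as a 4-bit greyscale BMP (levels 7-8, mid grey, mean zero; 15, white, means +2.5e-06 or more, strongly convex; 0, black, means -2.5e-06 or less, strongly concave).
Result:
<image width="48" height="48" href="data:image/bmp;base64,Qk32BAAAAAAAAHYAAAAoAAAAMAAAADAAAAABAAQAAAAAAIAEAAATCwAAEwsAABAAAAAAAAAAAAAAABEREQAiIiIAMzMzAERERABVVVUAZmZmAHd3dwCIiIgAmZmZAKqqqgC7u7sAzMzMAN3d3QDu7u4A////AHmYiJd3d2d3d3aaiIhchXd3eHmGinJ3d3d3iId3d3d4mHmGiHuPuWRhXZd3iqaod3d3iHd2eHeIh3qUh2t3iNQ1umd4iK+Ih4d4eHd3eIiGd4dliHdHiKtX/3iWes4leIiHh3h3eHh3iGdJiZhXd4tjeHqYV4V3d3iHd3iHeHinZ6d5eJl3d36HZXeIbJVHd4iHeHeIh4aKl5h6d3h3h0xrVniHZ3Z3d3eGeGaIh4h3Z4dyVneHiXYDNdx3dQR3dol5hqtodkWId4j2p3eHZotB/zWJ/yZ3V4h3iJdoiWR4d4eGeId4eVtDqHeId4d3eZdneJZ4e/R4d4iXd3iImDZlqIeISvuJqod3d3h3eIV4d4iXiIiImn1WiIeHk4VKeKh3h3d3d2d3d4qIiHiWWI12iHd3dlRBuWeIdleId4h3h4p3d2d4d3h1ioiHeUOpVY13iXiId3iHdVSYd1d4eHRsiZiIh4WmdJd2h2d3eId4d6doiYmIeIeKdnd2Om33aJ6ImHiIh3h3d1h5yJh3d2t3ZodrrBSf1JhViIiHiHmHd3qq+Hh3d2uIdpdot3IoWWeHd3d3h3h3d3hyFHh3d4dYeId3iJeaiGd3d3d3h3d3d3d1R3h3d4eYd3d4iHVWd3d3iHd3d3dYeHh3d3h3R5d3d3d4d3eHZ2iJq3d3dGdtZ5hXd3eIapiYl2Z5pXmpyFllZ4eFZ3aMpah3d4iHT6DrYJ93VbpYZneHiHiplkWHl1uGaIl3Vpq70il4dsl4pod3dnhpr2eFiGqYeYaHd4dGdniHd2Z4h3d4SHl4eol3l9UapYZnh1d2eHeWiiBneHd5f5d4iIh4h1d3h59ncg+DV4iHVfB3d3dnVneHdrx3d3doqHZmZF+Az9qvc4+Hh4d4iXd6l2pnd3d3h3hn1lh2a5iGmUt3d3Zod3d4dmV3h4h3h5lnh3p1eWZ2hdJXd4d3d3d3eIeIiHeHd3d3d4ryX4B907VneIeHeIiHeId5h3d3eHd3d3mTjlN5d4iIeHiImHeIiHmHZ3h3eIh3Y4h3h0d3eHiIh4hol4iHd2iImId3h3eIiIWYaJ2HiFeHeIdlZ3h4d3ZneWdnd3ech2qXaLhYh3eHiIdlzGZ3h3d2uwAFh2KIZrlSmWaYZ4d4h3dU/1R3d4d3n5P6k2DEOrda5nd3d3d3d4dpaFd3eId4jaX/iUfzHbiId5eYh4d3d4d4eXiHd3h4enKZmkR2afx3eHiIh4d3d3eniIeIiHh3eESWd8R8ddpHd3mHd4d3d4d1Z2iHeHiId1eXhpeGlRRHiHeIh4d4iIh3bVZ3d3iHh3homXmGimd3iIiHd3d3eHiHr1R3h4d4h4d2/2uGaHh3eHV3d4d3d3d3iniIiHaIh3d0jyCXd5qIh5d3d4iId4h3ZLiHiIeYdneHJUb9ZnlquJh4h4d3h4eIZpqIeImHeYiHZ4dnZ3iMh3h3iId3d3h3dGyXiXiHeYiHpnd3Z3iHpnd4iHd4d3iHd6doh2d3eHV4d3YSd3d1NXhnhlZndw=="/>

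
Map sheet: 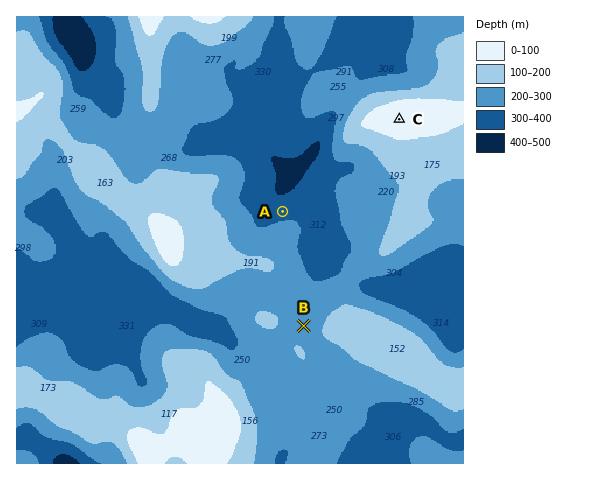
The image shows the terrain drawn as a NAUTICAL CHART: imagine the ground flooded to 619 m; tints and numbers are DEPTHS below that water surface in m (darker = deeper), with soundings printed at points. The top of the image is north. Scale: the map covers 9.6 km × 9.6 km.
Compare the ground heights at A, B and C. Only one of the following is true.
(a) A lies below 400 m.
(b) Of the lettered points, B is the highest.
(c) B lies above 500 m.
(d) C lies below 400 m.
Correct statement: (a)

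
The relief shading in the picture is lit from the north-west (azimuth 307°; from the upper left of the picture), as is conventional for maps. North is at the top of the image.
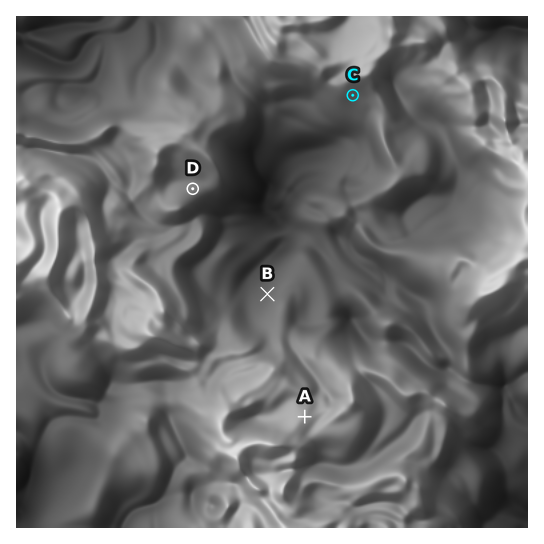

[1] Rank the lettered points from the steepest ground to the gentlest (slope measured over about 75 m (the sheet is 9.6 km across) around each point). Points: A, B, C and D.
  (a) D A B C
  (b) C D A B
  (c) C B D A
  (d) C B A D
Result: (d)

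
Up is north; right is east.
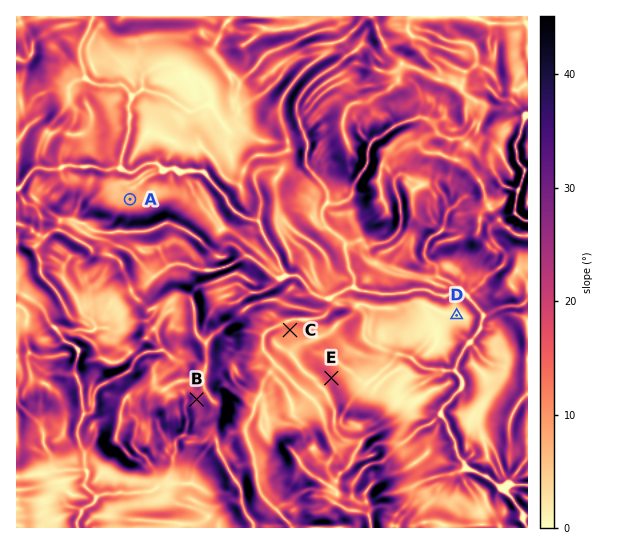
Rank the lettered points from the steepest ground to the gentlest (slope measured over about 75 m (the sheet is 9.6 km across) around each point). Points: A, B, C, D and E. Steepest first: B E C A D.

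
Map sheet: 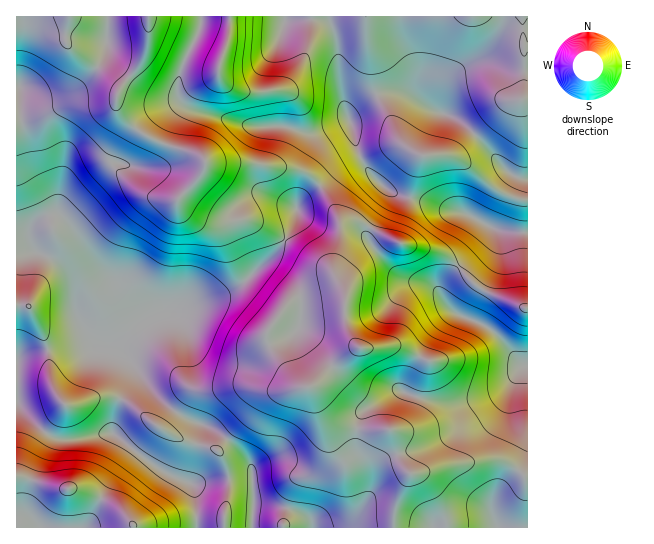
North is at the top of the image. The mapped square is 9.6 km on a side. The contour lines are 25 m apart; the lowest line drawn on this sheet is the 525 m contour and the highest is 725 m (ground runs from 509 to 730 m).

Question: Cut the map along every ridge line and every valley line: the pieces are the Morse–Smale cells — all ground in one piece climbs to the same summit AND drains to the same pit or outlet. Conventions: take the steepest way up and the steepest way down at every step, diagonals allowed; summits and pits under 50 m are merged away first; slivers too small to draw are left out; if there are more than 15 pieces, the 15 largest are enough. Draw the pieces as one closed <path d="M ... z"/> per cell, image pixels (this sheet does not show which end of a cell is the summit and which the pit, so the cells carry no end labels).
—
<path d="M527 16l-510 0-1 103 25-3 34-15 26 0 13-1 3-3-1 9 12 20-16 31 1 9 30 27 27 7 7 0 20-21 9-16 47 0 17 4 23 1 14 5 12 12 20-17 22-11 10 17 18 17 61 20 16 2 23 12 2 6-4 8-28 28 20 21 48 20z"/><path d="M115 99l-14 2-26 0-34 15-25 5 0 280 22 26 15 10 18 3 42-7 46 36 31 14 5 7 3 38 113 0-2-9-14-8-21-6-20 0-2-36-5-11-16-15-20-15-25-9-21-15-17-18-15-21-14-12 12-16 15-14 71-26 26-14 34-32 18-29 2-17 22-20-12-12-14-5-23-1-17-4-47 0-9 16-20 21-31-5-13-10-21-22 0-6 16-31-12-20z"/><path d="M319 185l-22 20-2 17-18 29-34 32-26 14-71 26-15 14-12 16 14 12 15 21 17 18 21 15 25 9 20 15 16 15 5 11 2 36 20 0 21 6 11 5 7 12 80 0 3-25 13-30-10-15-7-27-2-2-31 0-28-9-10-11-6-18-5-4-11 0-6-6-22-32-4-10 0-6 5-8 13-19 9-7 37-8 8 1 6 5-1-7-11-19 7-28 0-21-8-17z"/><path d="M357 221l-16 5-2 24-6 16 2 9 10 19-1 19 5 22 12 13 38-1 29 14-19 56-10 11-8 2 12 36 7 7 9 0 24-8 52-6 10 2 14 10 9-16 0-89-9-3-26-32-16-10-22-8-10-10-4-8 0-9 16-19-8-10-19-8-32-6z"/><path d="M333 291l-35 6-8 4-23 32 1 10 25 38 6 6 11 0 5 4 6 18 10 11 28 9 38 0 12-12 19-56-29-14-41 0-9-12-4-12 0-25-6-6z"/><path d="M17 401l0 75 40 12 22 1 18 7 21 12 10 10 6 10 63-1-1-29-3-12-3-3-31-14-46-36-42 7-18-3-15-10-13-13z"/><path d="M361 157l-22 11-19 17 19 33 2 10 1-3 11-4 9 2 36 20 44 10 16 14 29-28 4-8-2-6-23-12-16-2-61-20-18-17z"/><path d="M495 459l-52 6-24 8-9 0-14 30-3 24 104 1-5-14 1-12 10-15 16-16-9-7z"/><path d="M18 476l-2 1 1 51 116-1 0-2-15-17-21-12-18-7-22-1z"/><path d="M458 267l-17 19 0 9 4 8 10 10 22 8 16 10 24 30 6 4 4 0 1-56-49-21z"/><path d="M519 471l-16 16-10 15-1 12 6 14 30-1 0-49z"/>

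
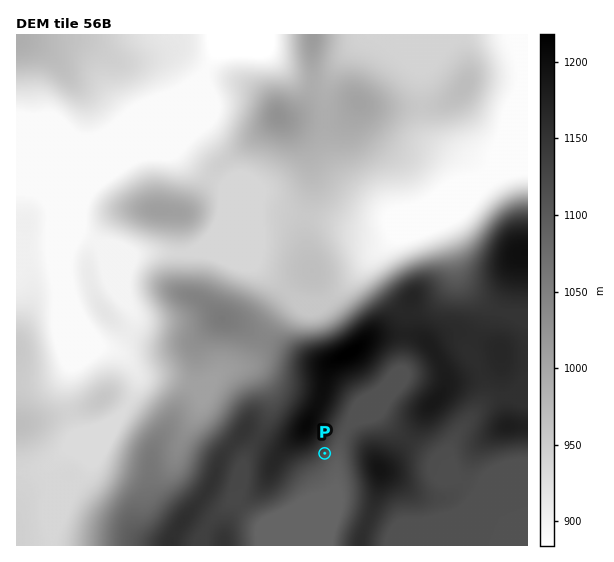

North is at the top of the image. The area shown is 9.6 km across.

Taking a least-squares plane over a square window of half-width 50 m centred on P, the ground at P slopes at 9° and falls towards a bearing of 126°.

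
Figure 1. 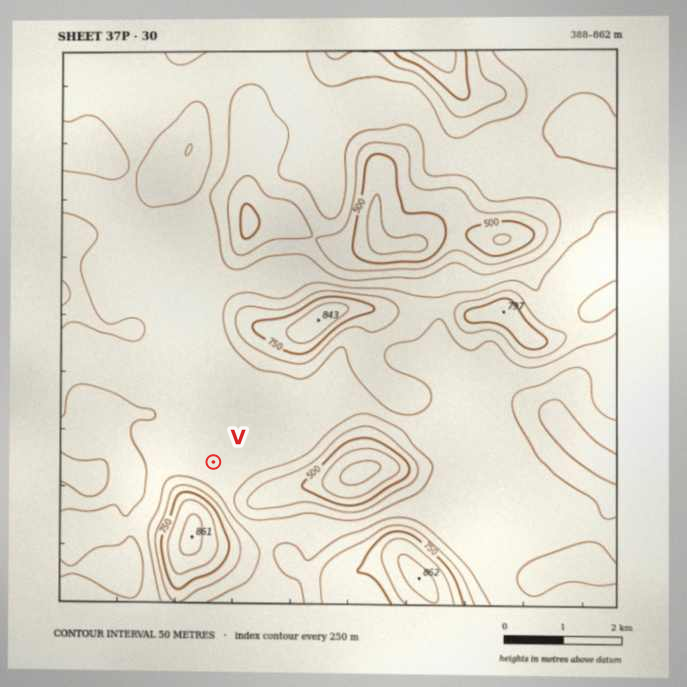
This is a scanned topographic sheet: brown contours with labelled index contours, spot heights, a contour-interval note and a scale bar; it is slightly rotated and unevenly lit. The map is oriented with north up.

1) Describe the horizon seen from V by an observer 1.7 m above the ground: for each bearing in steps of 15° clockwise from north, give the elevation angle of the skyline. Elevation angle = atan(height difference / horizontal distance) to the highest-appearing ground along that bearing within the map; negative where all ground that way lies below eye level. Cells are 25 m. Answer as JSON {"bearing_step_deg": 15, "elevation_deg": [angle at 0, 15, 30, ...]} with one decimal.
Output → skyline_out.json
{"bearing_step_deg": 15, "elevation_deg": [0.1, 2.8, 4.0, 2.0, 1.6, 0.6, -0.0, 0.3, 3.4, 1.9, 0.7, 4.1, 9.8, 13.4, 13.1, 9.5, 4.5, 1.1, 0.1, -0.2, -0.2, 1.0, 0.6, 0.2]}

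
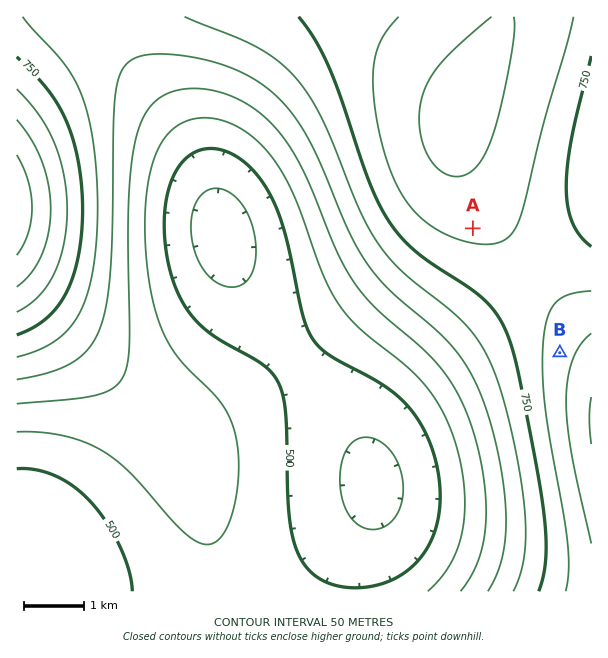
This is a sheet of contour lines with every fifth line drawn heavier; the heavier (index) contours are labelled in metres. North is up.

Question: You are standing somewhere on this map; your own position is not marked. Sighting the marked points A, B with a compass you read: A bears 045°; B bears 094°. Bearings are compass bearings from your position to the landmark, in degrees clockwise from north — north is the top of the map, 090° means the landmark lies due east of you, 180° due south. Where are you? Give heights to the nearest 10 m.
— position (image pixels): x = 362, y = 339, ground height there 540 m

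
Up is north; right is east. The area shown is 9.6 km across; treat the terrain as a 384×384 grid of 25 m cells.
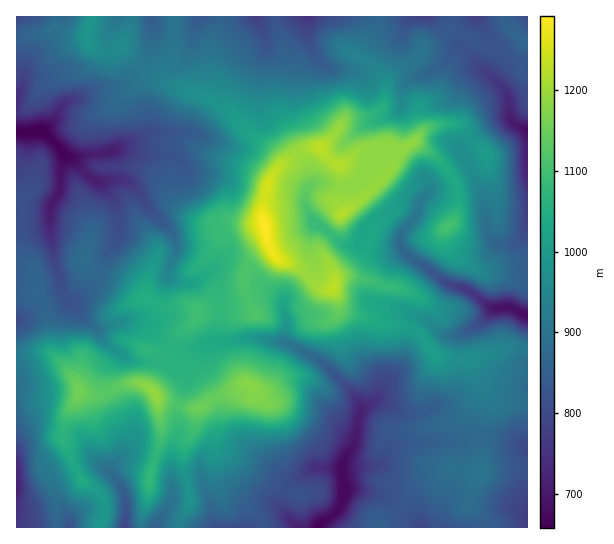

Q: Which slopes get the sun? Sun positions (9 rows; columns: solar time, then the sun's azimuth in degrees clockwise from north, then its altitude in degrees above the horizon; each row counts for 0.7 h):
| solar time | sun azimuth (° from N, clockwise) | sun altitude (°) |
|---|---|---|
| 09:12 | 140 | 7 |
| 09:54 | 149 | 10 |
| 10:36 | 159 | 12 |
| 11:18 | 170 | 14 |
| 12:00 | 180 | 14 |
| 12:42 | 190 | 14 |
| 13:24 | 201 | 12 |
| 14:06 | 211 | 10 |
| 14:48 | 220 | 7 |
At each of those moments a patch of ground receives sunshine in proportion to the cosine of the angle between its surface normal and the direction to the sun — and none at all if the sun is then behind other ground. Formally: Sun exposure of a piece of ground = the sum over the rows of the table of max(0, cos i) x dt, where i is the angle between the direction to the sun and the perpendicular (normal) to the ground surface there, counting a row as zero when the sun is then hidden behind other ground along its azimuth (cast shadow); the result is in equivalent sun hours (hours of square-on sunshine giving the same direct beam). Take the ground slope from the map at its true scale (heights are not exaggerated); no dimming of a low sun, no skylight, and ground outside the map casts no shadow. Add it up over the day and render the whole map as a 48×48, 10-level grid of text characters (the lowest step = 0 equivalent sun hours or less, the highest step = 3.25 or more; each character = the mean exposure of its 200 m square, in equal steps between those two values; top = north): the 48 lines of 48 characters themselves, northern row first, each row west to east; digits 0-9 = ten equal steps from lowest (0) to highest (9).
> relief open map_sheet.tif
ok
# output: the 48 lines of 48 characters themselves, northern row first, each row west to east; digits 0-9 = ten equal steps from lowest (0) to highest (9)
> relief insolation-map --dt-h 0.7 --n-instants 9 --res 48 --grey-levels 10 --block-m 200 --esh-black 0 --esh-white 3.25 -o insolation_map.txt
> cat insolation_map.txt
001211233113233331222112211011111222100122113321
223322343123223321222112211110001233100133213431
555444432233222322222212211132111222122234433354
554456754453223312222211221134432111124432344345
554555676554223212111111111002343211244312345433
533334577653321111211111011000001211221012123544
434577754444543211121111000000000011000011111355
335786433345666543211111000000000000000000012233
367631133455556776421111100000000010000000012323
899633456655555666642111100000022000000000111226
544444556776555545664210000000330000002566310003
000377677754223212345420000002410010024455410001
000147764333444432112221002443113333485113431123
212212200012222344321100024553134333699512344333
223310266553222223333210354555543335877741355433
223321013234322111112222445544443358734552255432
335422100202432100000123334322222598454333344432
345212210221342000000112333553226974331112344433
333222111221034100121121233575379734622101334443
332232212232002433333343333238986347501124334433
222122223222000444445654332002653356223576434542
211122232111100233444665222110122342267665432321
321122331001132113443477312221001220038864321122
332244431111131134432358974232001100002698522333
333234432211221454233346997322343100000049975543
333235432111200001234434677633456654210000399985
333112211123311111333333544788644567753100026678
532100001466544433333322354466542233466433200003
221000014443333234444666455434665433224556500000
000000000002233456567899867889977655531353000000
000000000431124444332100127998777777763000000110
233101100124323332210000000378667999865210122444
455411221000022322210000000026866788655554445544
445531110000002332111000011112776555446765544434
333453221244101221013321124641387543356765543444
323333434578622100244443223576357644456665444433
444235667777654323566665455456545213455434444344
443357666665655567779999986545542111222234555565
543356655654554456778899998754543333223444445555
644444675554455457555678998654543344444444334445
535754577643356577544467776555632343322222333333
544663356432256666555445555676423553332222222332
444564113442256655666544554323233223333333333344
455555200364345534555554431002244333344444345444
356567841245654433544555432333223443344444455554
345467753345874343544434555565210123445543344444
334456423445862476555533467795112123445545543233
344454335555653565577653236651013334445556554333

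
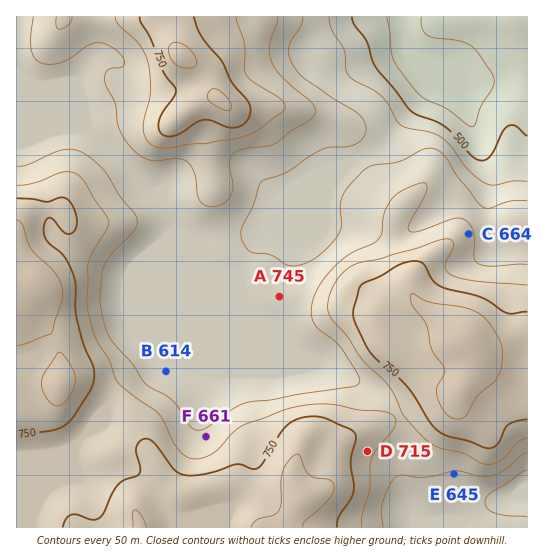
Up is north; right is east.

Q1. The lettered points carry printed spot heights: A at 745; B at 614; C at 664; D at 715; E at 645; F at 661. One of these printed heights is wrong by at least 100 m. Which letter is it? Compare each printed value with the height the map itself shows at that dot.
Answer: A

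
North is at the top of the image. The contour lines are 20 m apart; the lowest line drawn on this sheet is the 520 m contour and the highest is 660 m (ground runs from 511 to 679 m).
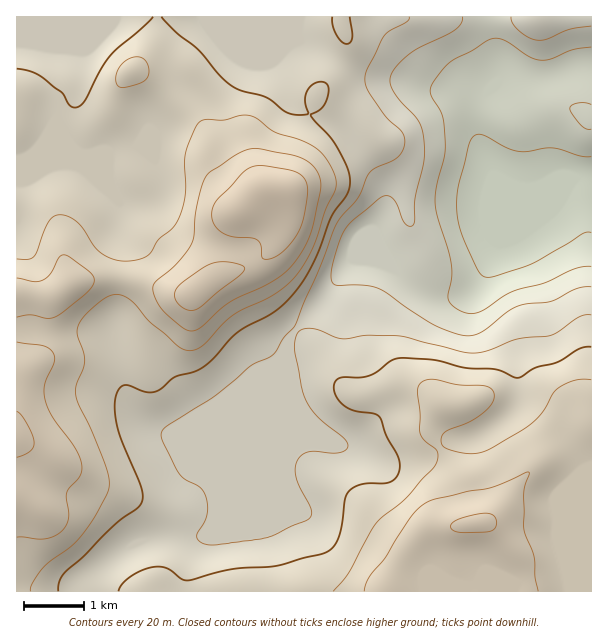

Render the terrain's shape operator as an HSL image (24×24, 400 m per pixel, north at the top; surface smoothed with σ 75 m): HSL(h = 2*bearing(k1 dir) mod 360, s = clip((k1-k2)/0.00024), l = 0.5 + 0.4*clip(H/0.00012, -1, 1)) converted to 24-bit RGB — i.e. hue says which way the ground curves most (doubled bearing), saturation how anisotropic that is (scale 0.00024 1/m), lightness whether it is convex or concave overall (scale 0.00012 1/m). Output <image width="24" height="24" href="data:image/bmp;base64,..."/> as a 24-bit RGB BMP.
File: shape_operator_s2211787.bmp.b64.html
<image width="24" height="24" href="data:image/bmp;base64,Qk32BgAAAAAAADYAAAAoAAAAGAAAABgAAAABABgAAAAAAMAGAAATCwAAEwsAAAAAAAAAAAAAz78wbmgkHlcvKpmhdZXM2LLPbn+6TonXnprVm5TRZ3DVmJfQmIHKNCW4iKfK5LKofFSDf3Fwh4pofIBwinlWqtdrSC+De3mAtllXzmNSL5c4DlYhDlUZf6kzt4dWQmk3V3oxjZJEfG1Ni4pgjVuRljaNSpVO2mlwyF1tcFpKmpk+YlM3d9l0idirTiV5f3+Aj1l+2du5qp3MS1meJ15CPH4jcog0b3tOdYBddIBLXnZAUoI2TDE0jEBMeLdeS46n7Z7Pq4nmzrHypMPpd+KIdkBLTT93f3+Af8HZr9zDu0ixtmjAZXTFZsDVWX27eG6fc3OCf4B/f4B/gHB2TDZcQLZ/lc2XKYCovnm5yb19TMTF34rP5pCqV0+ESUZ4f4CAsq1ho0Eul7JYa7i/hbDCW2GlYEp5hWRygH2Af4B/f3+AbVuIY6TCX9fMgbV/Ty1eaYY2wYRTsYlnQo9K1Fdk3VF5MHdpcYF7iKNbmc3LrtfZaHemcXmIdkuDdU1/gH5/gH9/f4B/f3+AZ4iKVqRTX3RBZT4mUiAfg6gsSbYhScNeoVCskGia2qS5sG7RTFKGns+4esamnlt2mHBjcVRlYzhLWnlof4B/f4B/f4B/f3+Af4B/gmxqbzEtZVozaKS6mJjE1Ng/TF0ODUcMTZVzvHJ2tER0t3acwdV9cHdTek9Tp3tecChckkg7RY07QXxFdIF2f4B/f3+AgHmAhiJtw2WAas+2MYxpg0dV5q66z7vtV9nLBmRLgllEtGlunrKJ2atkc15CXnBMk2lZbyuMuKuepHKfcJRMLn9JaoF0f4B/aVaDUzy9vOnekoHaklvZY8nluuvaeYff7tX2PgT/Ql7Cm57IpKe7yYq505vMbpq+SkunYzmas5iBriRh2txQM5JdOHJaYIRjVE2BXceWf7eOVV2Ee7bBhNvWn7+4UWyjsUNfqSZ7R7iObVKSxZuDgHtC1ro3i4tFVzhobUGDpzdKqR9I/PyoP39YNFxDMoUtMIqAf82cWXF/ZpdpTbFFcK1BZZBEXDpbmC6CxGtvbY9iQ2JowMpzfFtI55pOgYolGzoiNyhAnSZy0YeX+PDTkU1nPVc7YaQxAJQkH4FMh1dxgI9mZ7hicapbcWY8MV4/J0Zw1au4rZXDWUmlvr+MgI767KT599TzMynyClTjTK//1t719tXt/Zz8vHTgvshoSeQMADMjNp6hjKSstIlYeB8brqUvKIk5EFJJQbk8sF53jVasw8OsdiBw2XIwxuivbFDiPlnlN2KhR4RP13p73IvI0n7r+83x+ePSAIJOADMyf3A4gDM4qWhkrNacVai+J0tpO3MtWmo4XYFMucVXLRhAweaWyrxuQ1tMWDFYkGpaPWqCuVYkvnENb3cqu4Fa/9XMxfCBACIzTnh1iEp8nMd2qOehTjOAZTtvantdRnlFUX5Ftr5AJUNvp9p0vJtvfU+NOlFtVaRVNB1o01un68zayZTKVJRu9++y/7i0BQQvAzAgP3mCyvCpiLlYSCZcZVh8f4B/doB4Wnxml7NeMoCbobaErpV+hjdqf01pW6BMDxMvYMhRi8LR86zbtqnd5vLZ+Inet4/7AEnHHWt04PV+cX5JNjhlW2Z/gH9+gIB7dYB/kKlrZoBiZY1AkmBBgmSAcKCqdmOdHhRrmeZ3JItdkdekvtTn6sjk7qTmu2TgvgC8OpNtoOBxoWiDM1l5SVN1hWNRh5BTd3VNm4MpRaBPd4GBjGhtfXZYbJhPamCBHkp/xdugVLOfS8QiZ6o0rqlg0V5VgQxhySq+1N7qk9LKlXWwUTeLWClgpopcjZhkekNyxIl3fLF8U26EZVylxmWda7ZjS05oP3BoSuNFW2ifncuYV6ZPaDkjnD8Jcihghd2jfs25zIzBuUC9hC2cODi2m7LDpGm9Y2m8p87OtpOcT2ifPmGR2k+t1IJXRHtsUr6pbLNQPrxoVK5btTZqiy+Iy6SZXKmdYd1db3ZQeEgzfDlFjlCTV4qYcXmGdG2djKG0jaGkt5jHd1i7Q0aqMBPW99TkkcTeQUyZk9qfSr20XjAsdEg0XG6WuZeS1WpmppotVEkqbVE5aHxLY21TVHtZbFlVj4QyWo8se49JgGEqeGI9dHBFB1tH4tqF636hUaDAndSKXhREf2RmdH9zT4dOaTAv7JJGscmHn1GkdmBZjXVWUH5PTnVTSBox7LkXXZ4sU14jgH9+gH9/f4B/U4BrHFsX57gqqr8/ayIpgWB3gH9/f4B/b26BYDai5fPRYUS3vlLXp5Ddmp7elKfcKxLtbSz/2+vwoKDxhYL0"/>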